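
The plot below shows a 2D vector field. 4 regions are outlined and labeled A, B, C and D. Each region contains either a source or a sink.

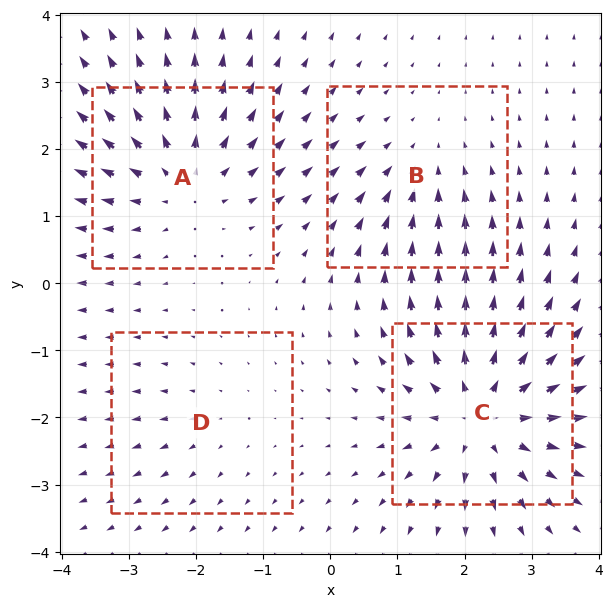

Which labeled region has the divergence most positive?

C

Divergence at each region's feature centre — A: about +5, B: about -3, C: about +7, D: about +2. Region C is most positive.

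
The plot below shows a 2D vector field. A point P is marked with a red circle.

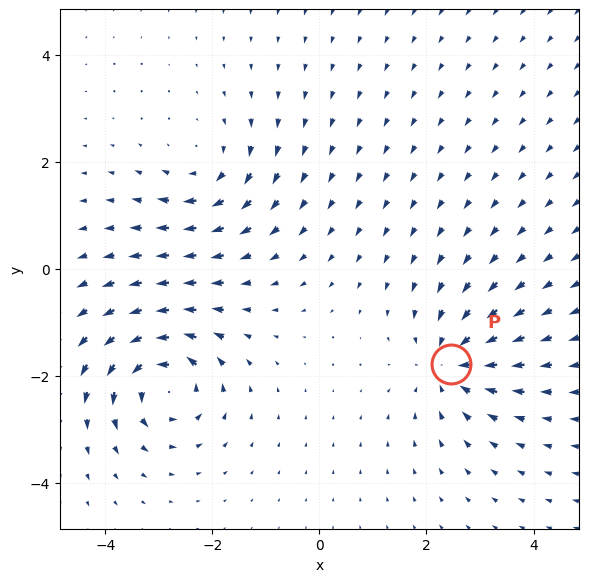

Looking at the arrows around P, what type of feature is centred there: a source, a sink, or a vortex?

sink

At P (2.5, -1.8) the arrows converge inward. Divergence about -5, curl ≈0 — negative divergence with near-zero curl is a sink.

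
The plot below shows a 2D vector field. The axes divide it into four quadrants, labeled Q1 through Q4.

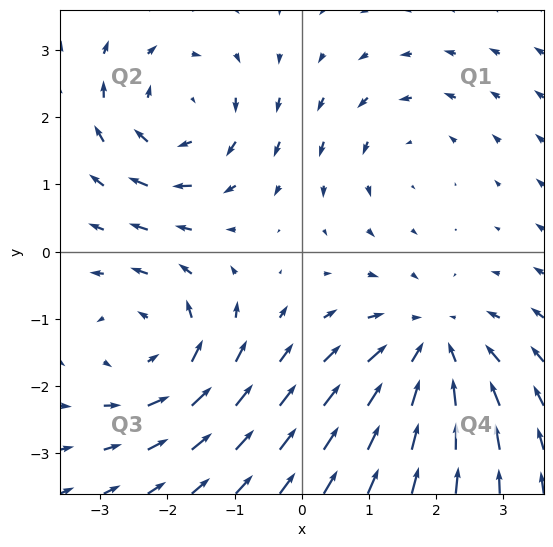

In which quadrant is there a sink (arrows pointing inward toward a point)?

The sink sits at approximately (1.9, -1.4), which lies in quadrant Q4. The divergence there is about -4, negative as expected for a sink.

Q4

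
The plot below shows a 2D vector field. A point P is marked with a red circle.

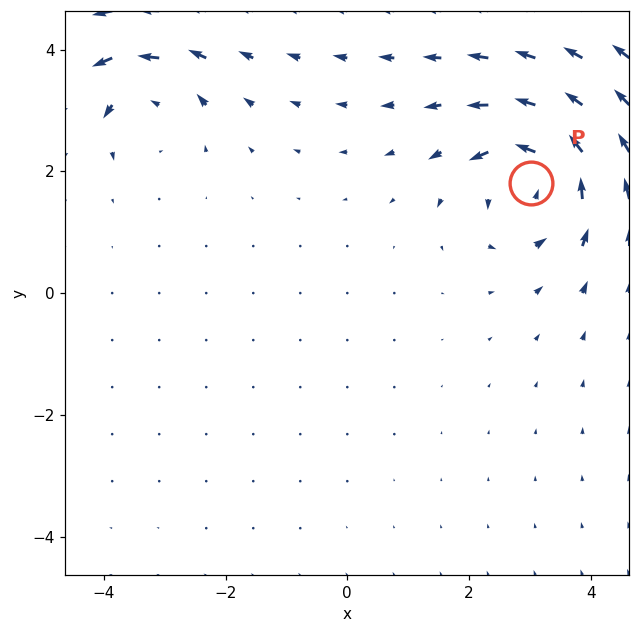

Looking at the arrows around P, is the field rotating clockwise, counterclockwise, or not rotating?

counterclockwise

Near P at (3.0, 1.8) the arrows circulate counterclockwise. The curl (z-component) there is about +6; positive curl means counterclockwise rotation.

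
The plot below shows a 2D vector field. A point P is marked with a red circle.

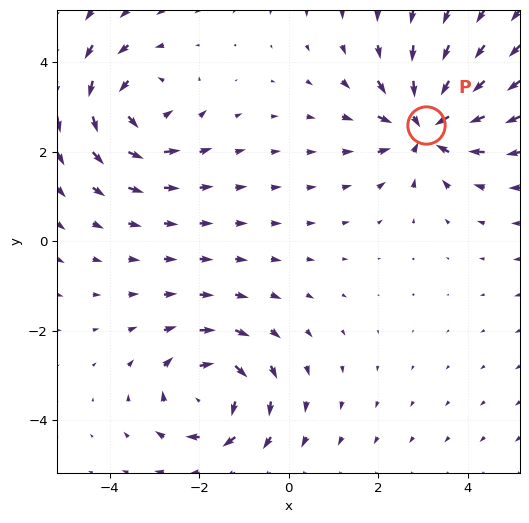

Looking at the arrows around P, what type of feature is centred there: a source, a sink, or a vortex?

sink

At P (3.1, 2.6) the arrows converge inward. Divergence about -5, curl ≈0 — negative divergence with near-zero curl is a sink.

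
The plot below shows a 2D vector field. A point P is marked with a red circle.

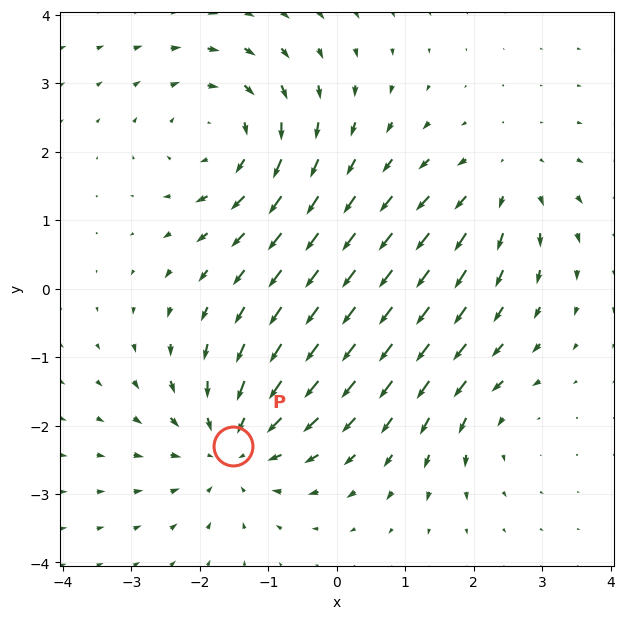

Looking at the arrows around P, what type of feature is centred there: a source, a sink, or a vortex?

sink

At P (-1.5, -2.3) the arrows converge inward. Divergence about -5, curl ≈0 — negative divergence with near-zero curl is a sink.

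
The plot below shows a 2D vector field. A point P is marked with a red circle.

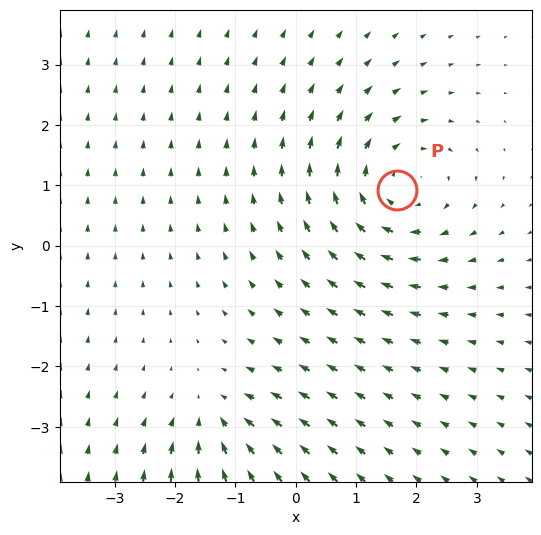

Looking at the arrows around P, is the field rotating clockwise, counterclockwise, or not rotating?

clockwise

Near P at (1.7, 0.9) the arrows circulate clockwise. The curl (z-component) there is about -4; negative curl means clockwise rotation.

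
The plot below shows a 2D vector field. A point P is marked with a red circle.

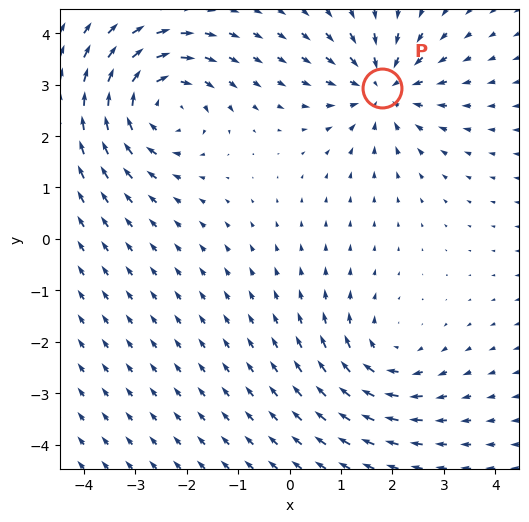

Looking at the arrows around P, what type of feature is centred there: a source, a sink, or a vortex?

At P (1.8, 2.9) the arrows converge inward. Divergence about -5, curl ≈0 — negative divergence with near-zero curl is a sink.

sink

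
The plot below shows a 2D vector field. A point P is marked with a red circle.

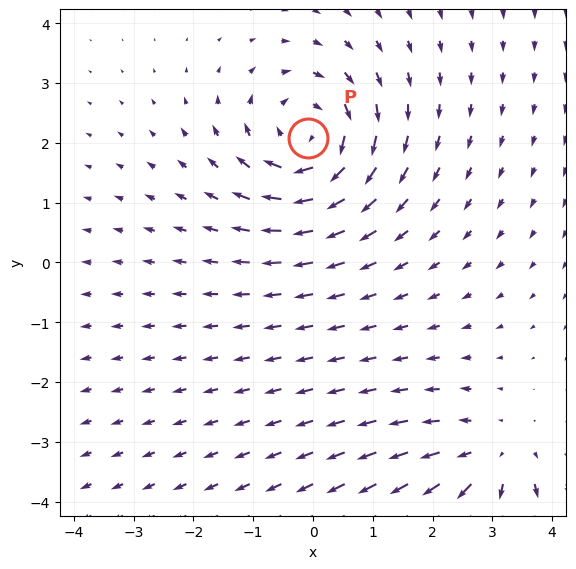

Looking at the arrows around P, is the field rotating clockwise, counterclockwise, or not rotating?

Near P at (-0.1, 2.1) the arrows circulate clockwise. The curl (z-component) there is about -5; negative curl means clockwise rotation.

clockwise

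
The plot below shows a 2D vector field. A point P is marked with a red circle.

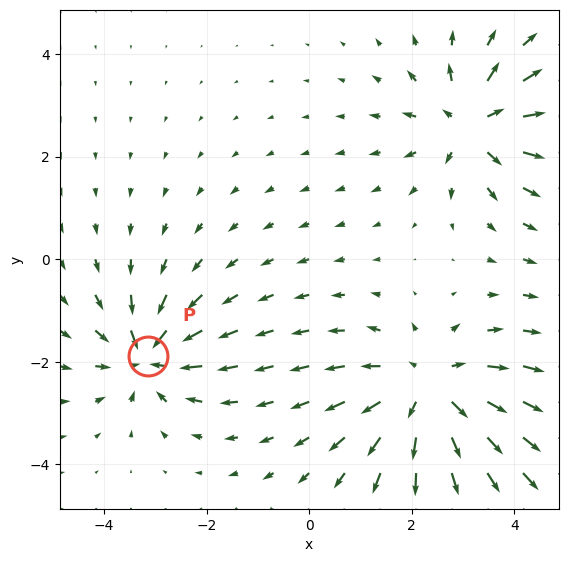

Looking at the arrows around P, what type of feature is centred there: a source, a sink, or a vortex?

At P (-3.1, -1.9) the arrows converge inward. Divergence about -4, curl ≈0 — negative divergence with near-zero curl is a sink.

sink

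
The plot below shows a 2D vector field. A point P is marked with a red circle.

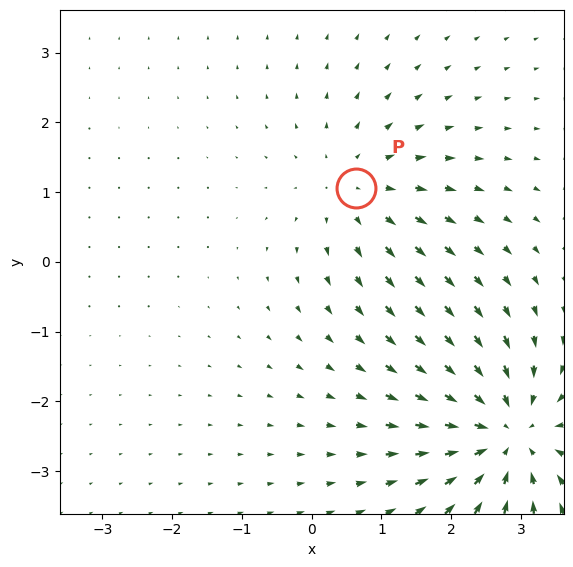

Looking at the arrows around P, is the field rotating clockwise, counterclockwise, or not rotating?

not rotating

Near P at (0.6, 1.1) the arrows show no circulation. The curl there is ≈0.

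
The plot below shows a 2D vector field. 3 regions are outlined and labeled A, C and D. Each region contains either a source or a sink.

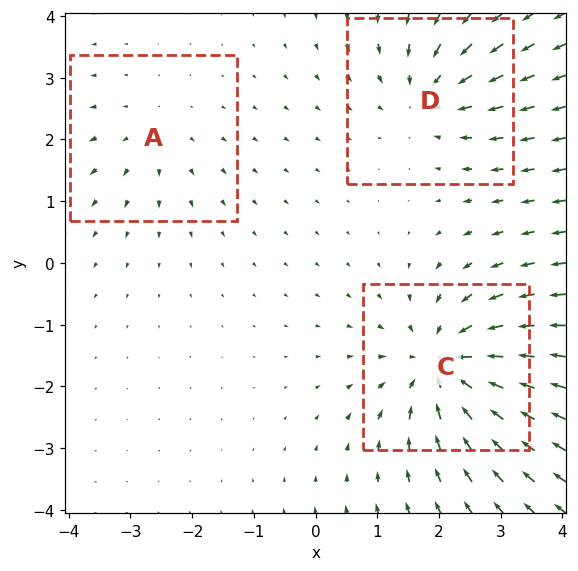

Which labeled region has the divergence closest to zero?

A

Divergence at each region's feature centre — A: about +2, C: about -5, D: about -3. Region A is closest to zero.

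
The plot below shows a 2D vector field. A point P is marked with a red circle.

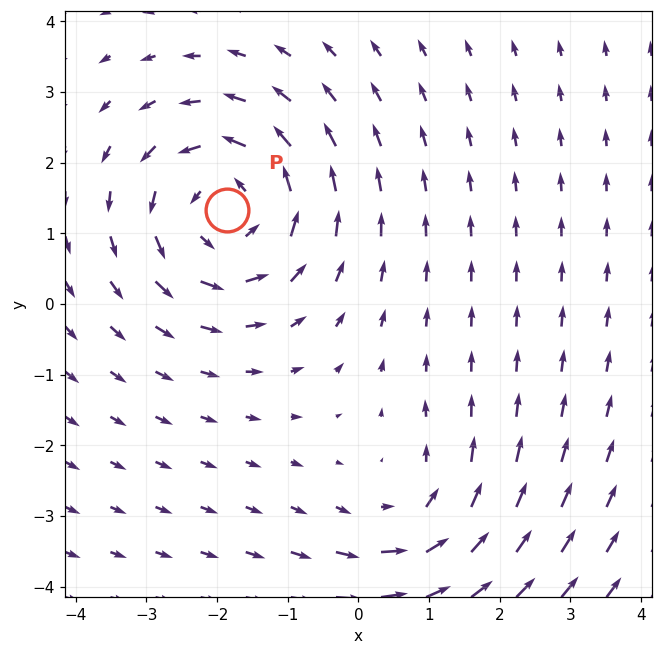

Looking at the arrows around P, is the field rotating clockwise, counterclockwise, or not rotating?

counterclockwise

Near P at (-1.9, 1.3) the arrows circulate counterclockwise. The curl (z-component) there is about +4; positive curl means counterclockwise rotation.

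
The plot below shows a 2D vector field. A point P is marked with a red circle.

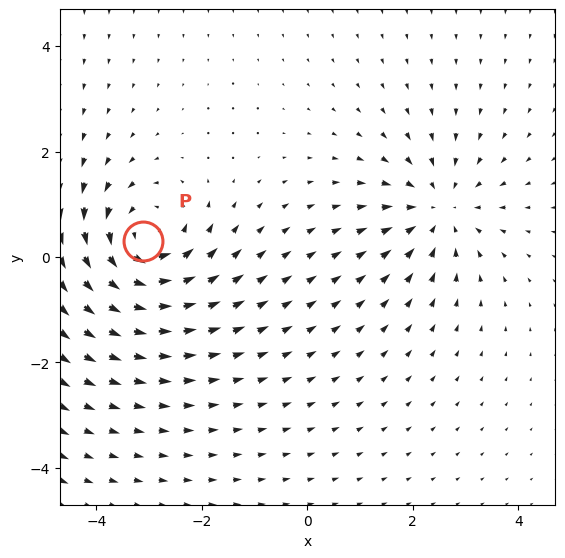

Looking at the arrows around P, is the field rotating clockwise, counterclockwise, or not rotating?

Near P at (-3.1, 0.3) the arrows circulate counterclockwise. The curl (z-component) there is about +5; positive curl means counterclockwise rotation.

counterclockwise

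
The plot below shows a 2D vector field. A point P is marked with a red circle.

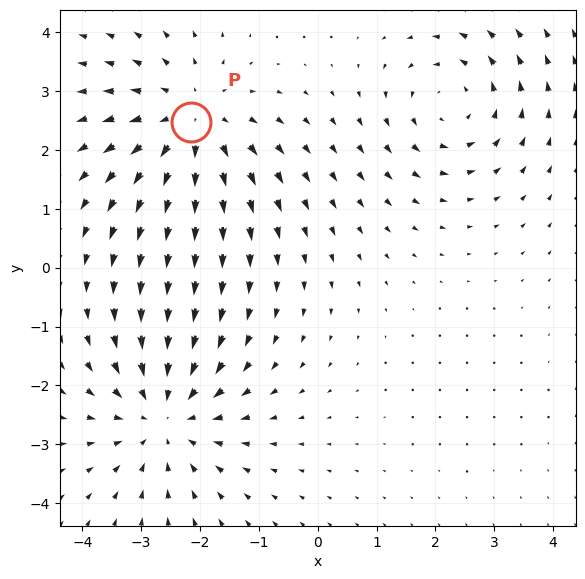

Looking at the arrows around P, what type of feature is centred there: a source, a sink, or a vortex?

source

At P (-2.2, 2.5) the arrows spread outward. Divergence about +3, curl ≈0 — positive divergence with near-zero curl is a source.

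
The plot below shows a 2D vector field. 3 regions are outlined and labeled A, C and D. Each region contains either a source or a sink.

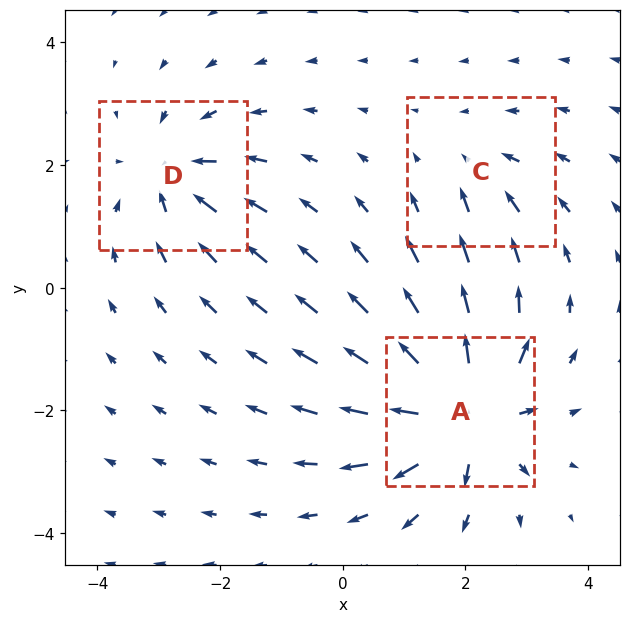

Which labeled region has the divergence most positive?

A

Divergence at each region's feature centre — A: about +7, C: about -2, D: about -4. Region A is most positive.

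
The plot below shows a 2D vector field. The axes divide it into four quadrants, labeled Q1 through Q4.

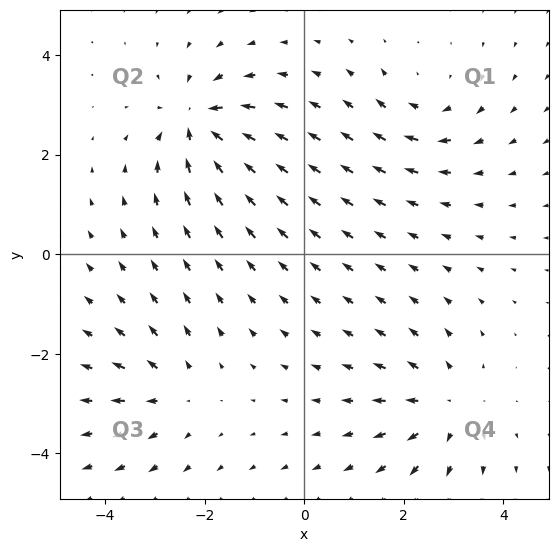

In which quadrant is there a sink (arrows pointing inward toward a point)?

Q2

The sink sits at approximately (-2.1, 2.6), which lies in quadrant Q2. The divergence there is about -6, negative as expected for a sink.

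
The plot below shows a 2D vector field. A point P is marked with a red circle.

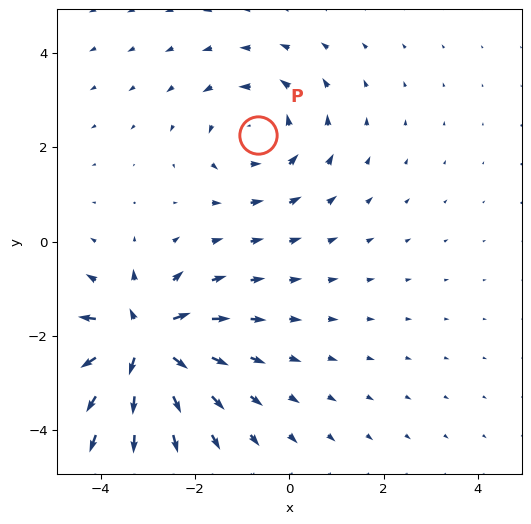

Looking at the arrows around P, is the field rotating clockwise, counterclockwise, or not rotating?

Near P at (-0.7, 2.3) the arrows circulate counterclockwise. The curl (z-component) there is about +3; positive curl means counterclockwise rotation.

counterclockwise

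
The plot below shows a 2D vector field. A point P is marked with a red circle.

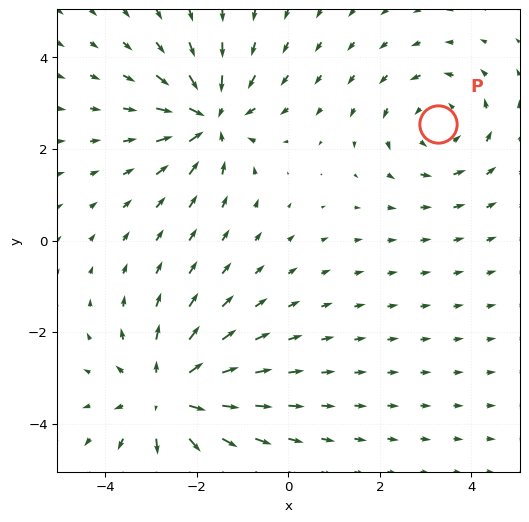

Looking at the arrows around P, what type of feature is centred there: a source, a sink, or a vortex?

At P (3.3, 2.5) the arrows circulate counterclockwise. Divergence ≈0, curl about +3 — near-zero divergence with nonzero curl is a vortex.

vortex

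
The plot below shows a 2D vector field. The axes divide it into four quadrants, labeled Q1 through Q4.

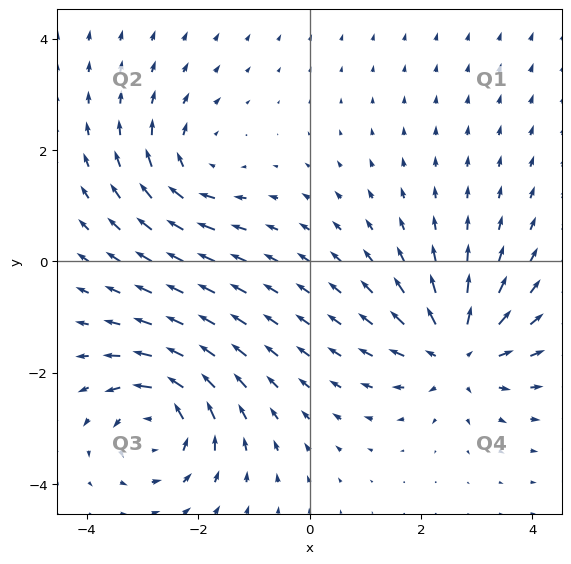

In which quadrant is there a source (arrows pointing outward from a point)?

The source sits at approximately (2.7, -1.6), which lies in quadrant Q4. The divergence there is about +5, positive as expected for a source.

Q4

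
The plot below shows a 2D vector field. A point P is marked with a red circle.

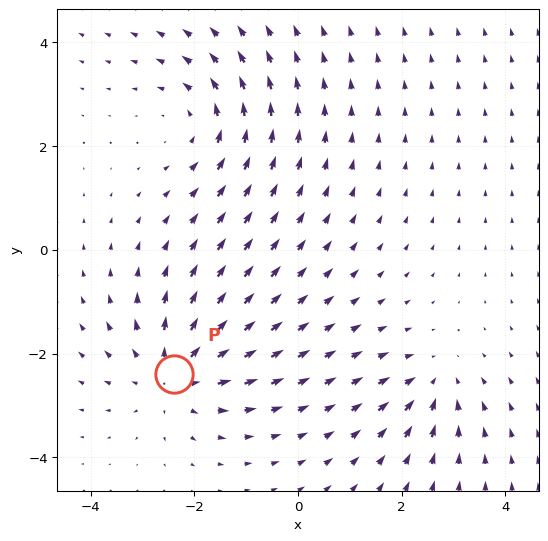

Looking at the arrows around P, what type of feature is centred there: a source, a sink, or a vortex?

At P (-2.4, -2.4) the arrows spread outward. Divergence about +4, curl ≈0 — positive divergence with near-zero curl is a source.

source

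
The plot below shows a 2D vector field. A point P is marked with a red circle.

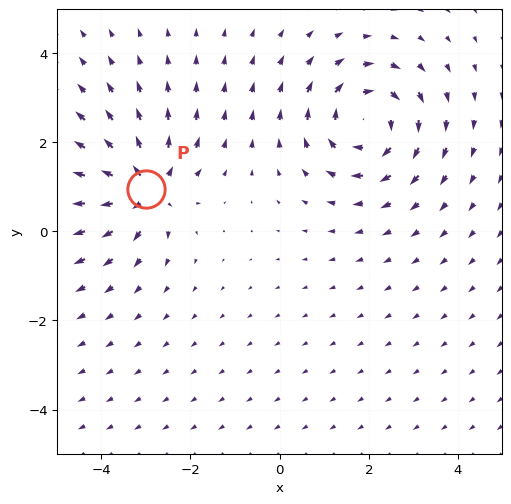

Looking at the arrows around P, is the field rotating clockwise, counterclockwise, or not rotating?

Near P at (-3.0, 0.9) the arrows show no circulation. The curl there is ≈0.

not rotating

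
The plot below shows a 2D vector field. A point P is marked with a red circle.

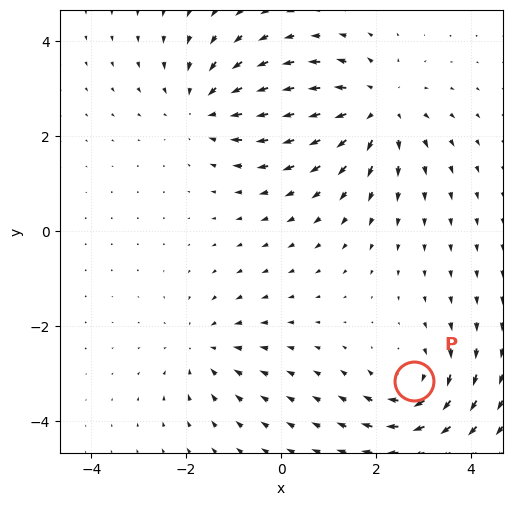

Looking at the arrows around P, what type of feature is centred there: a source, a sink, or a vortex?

vortex

At P (2.8, -3.2) the arrows circulate clockwise. Divergence ≈0, curl about -4 — near-zero divergence with nonzero curl is a vortex.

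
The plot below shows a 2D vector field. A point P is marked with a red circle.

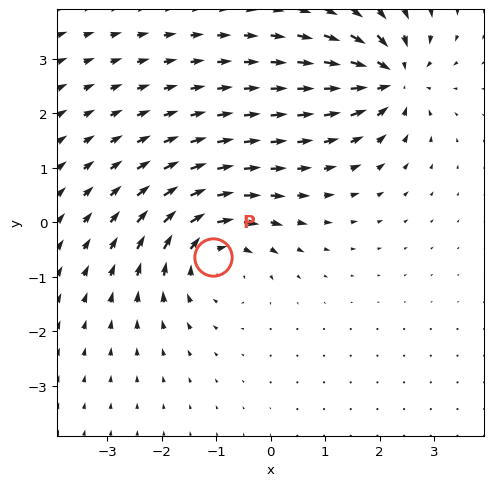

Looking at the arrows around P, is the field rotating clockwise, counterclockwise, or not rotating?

clockwise

Near P at (-1.1, -0.6) the arrows circulate clockwise. The curl (z-component) there is about -4; negative curl means clockwise rotation.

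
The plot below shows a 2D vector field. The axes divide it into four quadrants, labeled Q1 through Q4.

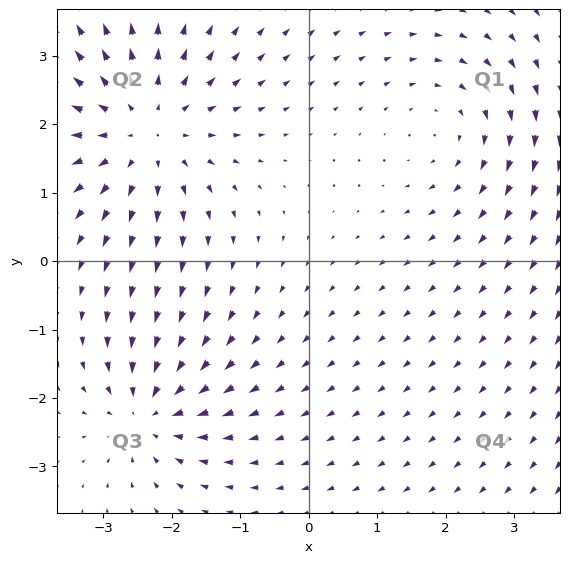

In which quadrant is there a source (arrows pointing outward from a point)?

The source sits at approximately (-2.4, 1.9), which lies in quadrant Q2. The divergence there is about +4, positive as expected for a source.

Q2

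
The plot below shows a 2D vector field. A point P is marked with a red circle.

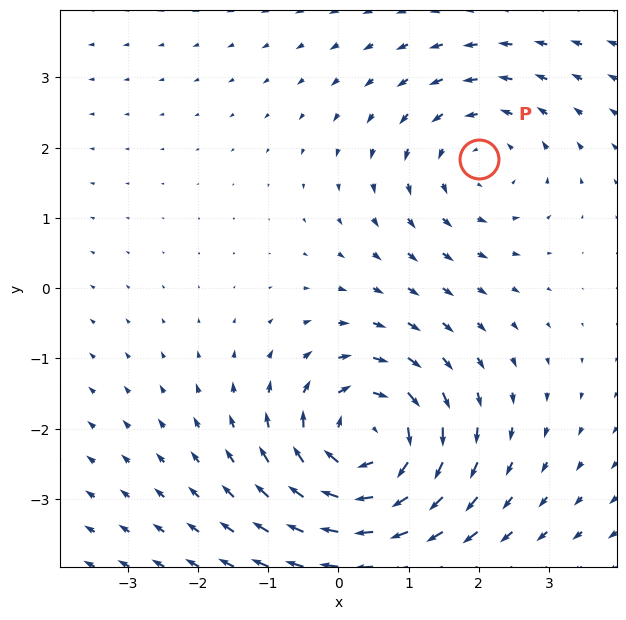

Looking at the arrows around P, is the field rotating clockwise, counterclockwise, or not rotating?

Near P at (2.0, 1.8) the arrows circulate counterclockwise. The curl (z-component) there is about +3; positive curl means counterclockwise rotation.

counterclockwise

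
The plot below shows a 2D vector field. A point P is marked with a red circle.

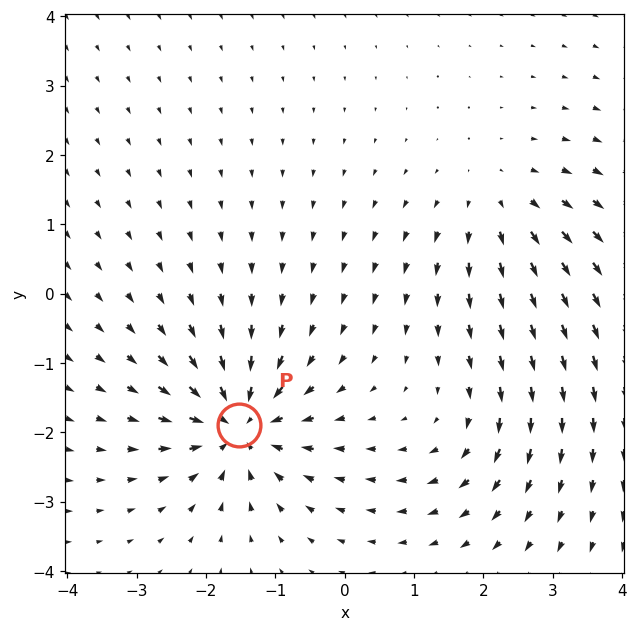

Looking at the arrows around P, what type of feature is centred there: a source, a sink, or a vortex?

At P (-1.5, -1.9) the arrows converge inward. Divergence about -6, curl ≈0 — negative divergence with near-zero curl is a sink.

sink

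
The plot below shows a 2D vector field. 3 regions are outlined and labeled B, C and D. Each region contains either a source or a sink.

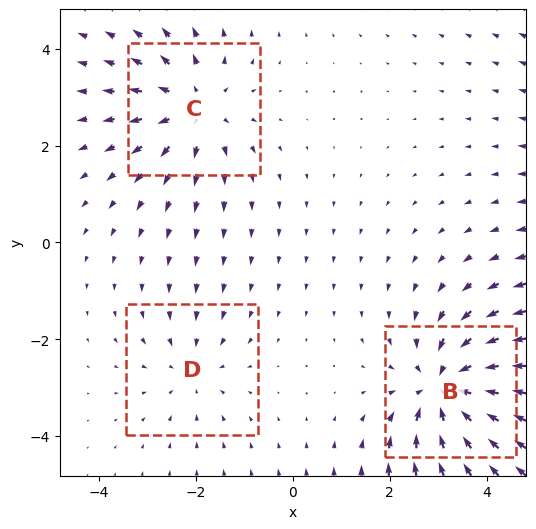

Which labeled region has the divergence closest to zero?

Divergence at each region's feature centre — B: about -4, C: about +3, D: about -2. Region D is closest to zero.

D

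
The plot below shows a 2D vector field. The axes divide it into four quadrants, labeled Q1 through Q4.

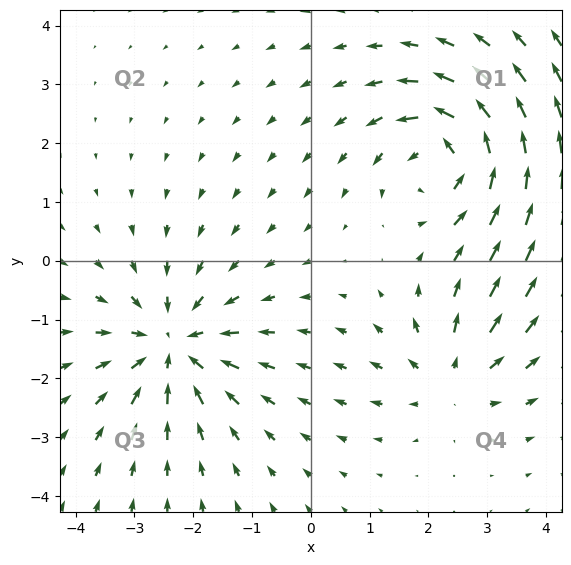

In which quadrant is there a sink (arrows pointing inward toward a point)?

The sink sits at approximately (-2.3, -1.4), which lies in quadrant Q3. The divergence there is about -4, negative as expected for a sink.

Q3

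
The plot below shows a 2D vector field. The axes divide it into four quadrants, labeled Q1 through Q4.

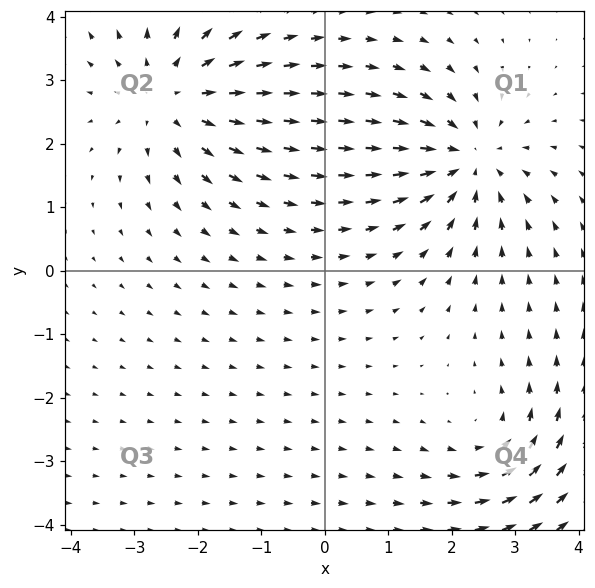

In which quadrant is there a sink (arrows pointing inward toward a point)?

Q1

The sink sits at approximately (2.2, 1.7), which lies in quadrant Q1. The divergence there is about -5, negative as expected for a sink.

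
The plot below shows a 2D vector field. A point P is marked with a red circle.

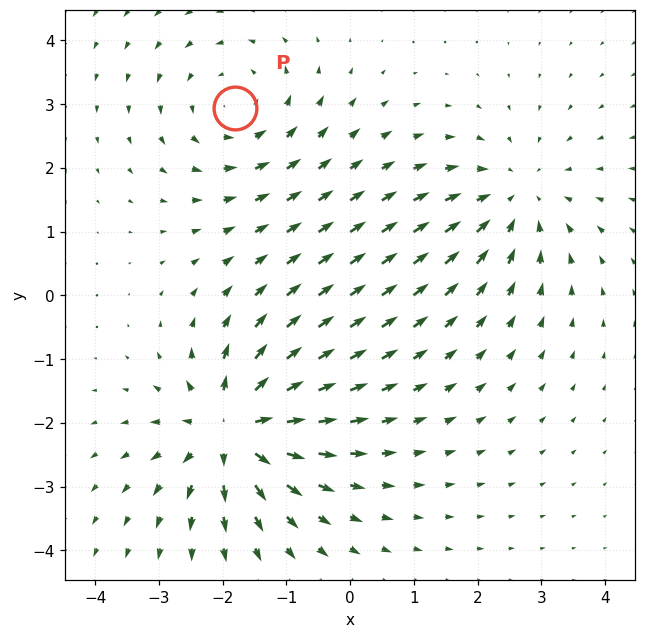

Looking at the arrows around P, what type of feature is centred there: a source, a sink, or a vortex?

vortex

At P (-1.8, 2.9) the arrows circulate counterclockwise. Divergence ≈0, curl about +3 — near-zero divergence with nonzero curl is a vortex.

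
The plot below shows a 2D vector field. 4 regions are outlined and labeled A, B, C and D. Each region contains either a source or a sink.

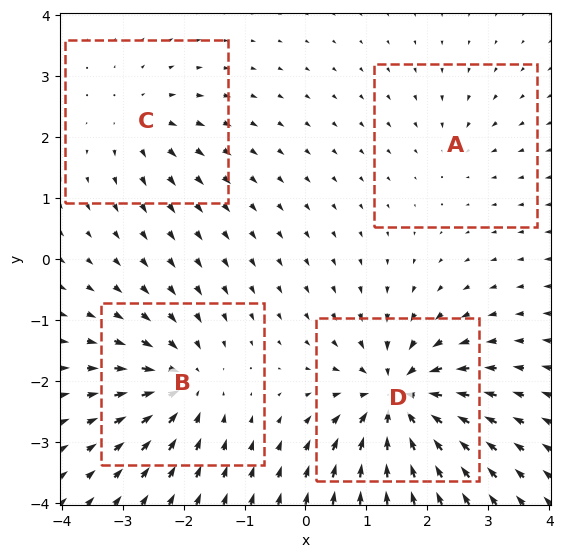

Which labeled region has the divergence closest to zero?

Divergence at each region's feature centre — A: about -3, B: about -6, C: about +4, D: about -9. Region A is closest to zero.

A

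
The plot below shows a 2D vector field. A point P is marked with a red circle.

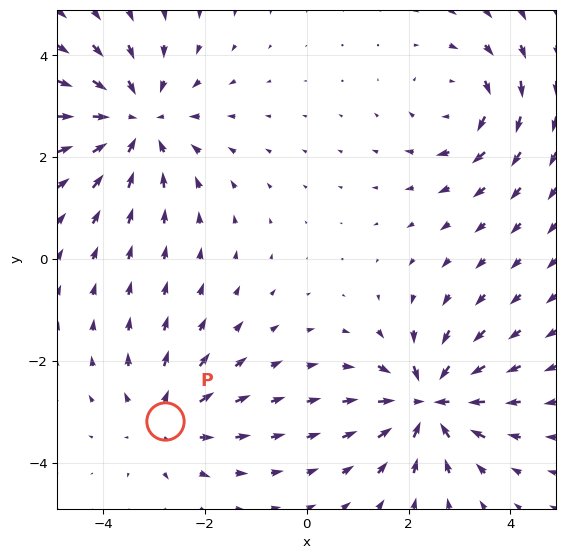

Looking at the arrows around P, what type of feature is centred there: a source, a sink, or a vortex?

At P (-2.8, -3.2) the arrows spread outward. Divergence about +3, curl ≈0 — positive divergence with near-zero curl is a source.

source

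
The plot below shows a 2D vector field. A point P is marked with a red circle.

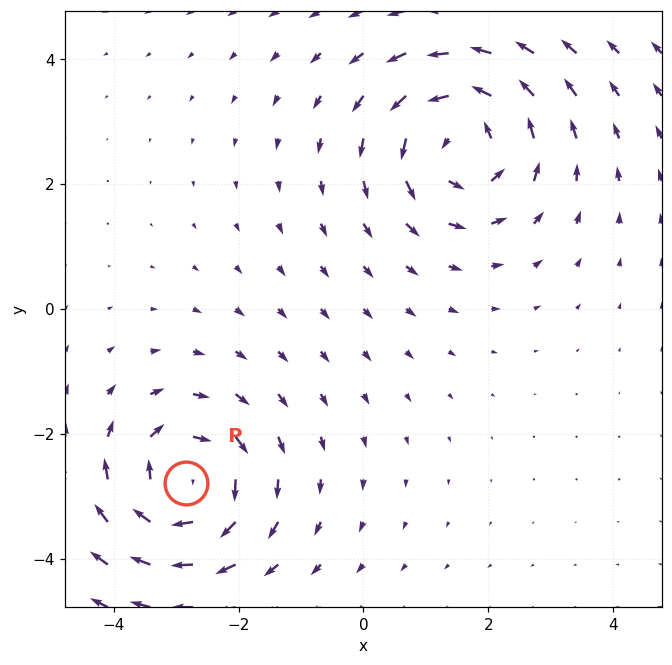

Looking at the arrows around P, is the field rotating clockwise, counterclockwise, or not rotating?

clockwise

Near P at (-2.8, -2.8) the arrows circulate clockwise. The curl (z-component) there is about -5; negative curl means clockwise rotation.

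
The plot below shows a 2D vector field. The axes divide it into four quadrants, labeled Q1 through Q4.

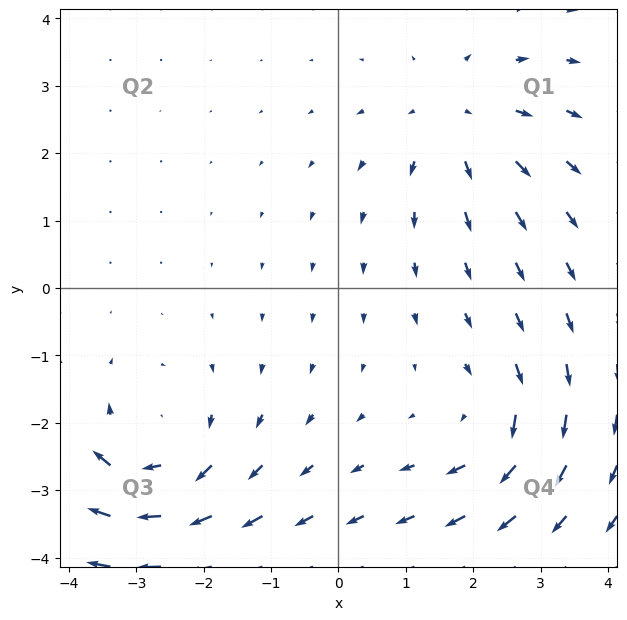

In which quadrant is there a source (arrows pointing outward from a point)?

Q1

The source sits at approximately (1.8, 2.5), which lies in quadrant Q1. The divergence there is about +3, positive as expected for a source.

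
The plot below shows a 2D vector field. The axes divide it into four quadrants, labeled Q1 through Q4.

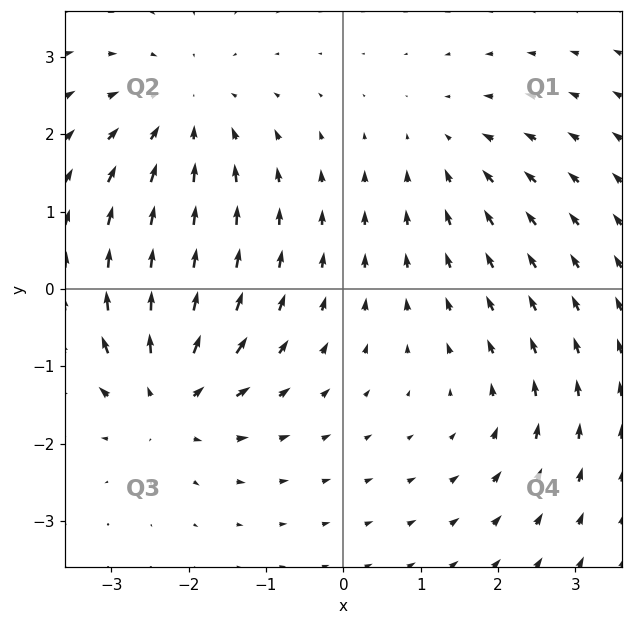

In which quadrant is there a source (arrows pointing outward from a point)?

The source sits at approximately (-2.3, -1.4), which lies in quadrant Q3. The divergence there is about +6, positive as expected for a source.

Q3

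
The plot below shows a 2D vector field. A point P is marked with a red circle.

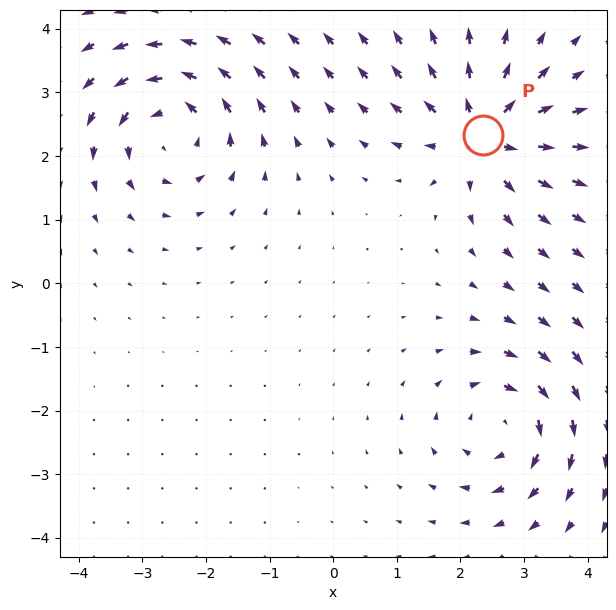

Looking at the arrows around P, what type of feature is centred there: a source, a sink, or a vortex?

At P (2.4, 2.3) the arrows spread outward. Divergence about +5, curl ≈0 — positive divergence with near-zero curl is a source.

source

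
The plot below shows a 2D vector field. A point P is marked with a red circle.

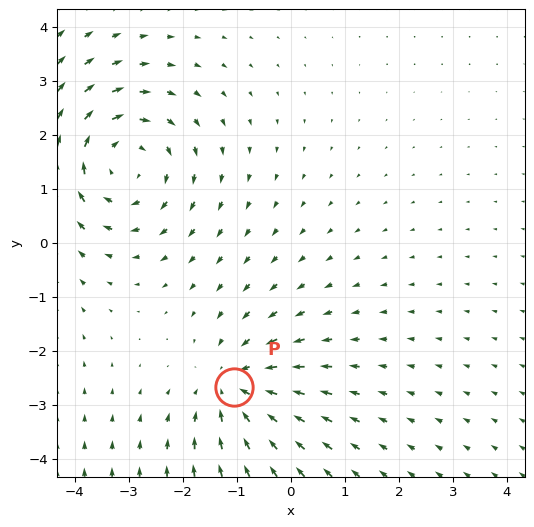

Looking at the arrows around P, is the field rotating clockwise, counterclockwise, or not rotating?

Near P at (-1.0, -2.7) the arrows show no circulation. The curl there is ≈0.

not rotating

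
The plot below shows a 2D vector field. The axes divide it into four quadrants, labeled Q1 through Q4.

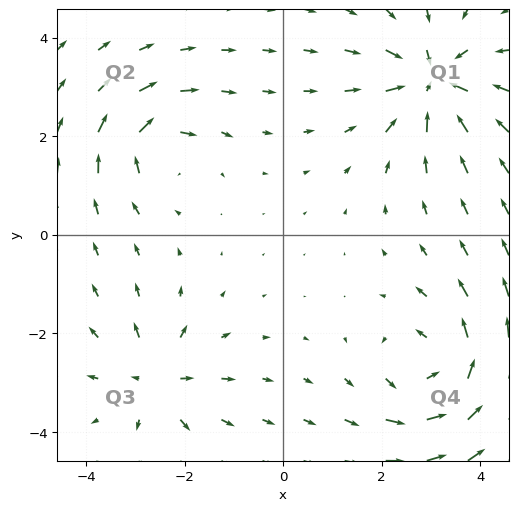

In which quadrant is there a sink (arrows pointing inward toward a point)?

The sink sits at approximately (3.0, 3.1), which lies in quadrant Q1. The divergence there is about -5, negative as expected for a sink.

Q1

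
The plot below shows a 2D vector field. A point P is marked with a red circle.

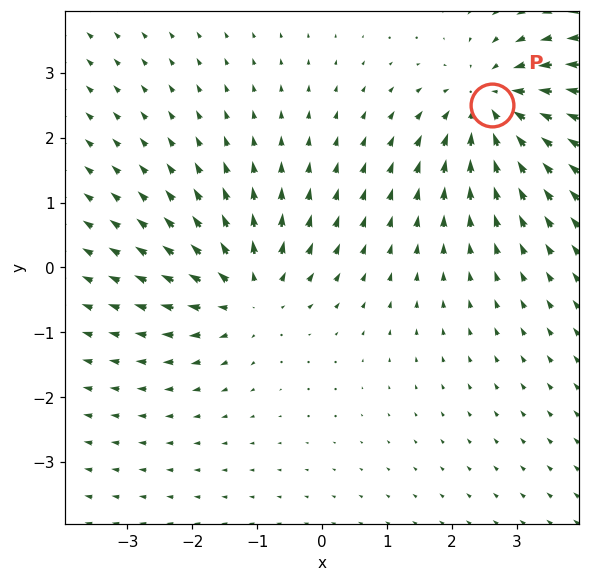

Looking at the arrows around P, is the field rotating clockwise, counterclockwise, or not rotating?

not rotating

Near P at (2.6, 2.5) the arrows show no circulation. The curl there is ≈0.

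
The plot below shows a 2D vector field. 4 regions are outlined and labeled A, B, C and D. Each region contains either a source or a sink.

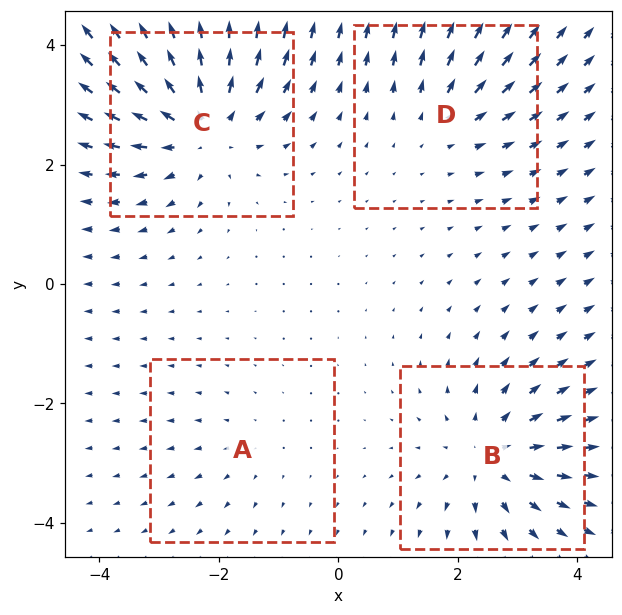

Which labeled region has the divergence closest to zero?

A

Divergence at each region's feature centre — A: about +2, B: about +5, C: about +6, D: about +3. Region A is closest to zero.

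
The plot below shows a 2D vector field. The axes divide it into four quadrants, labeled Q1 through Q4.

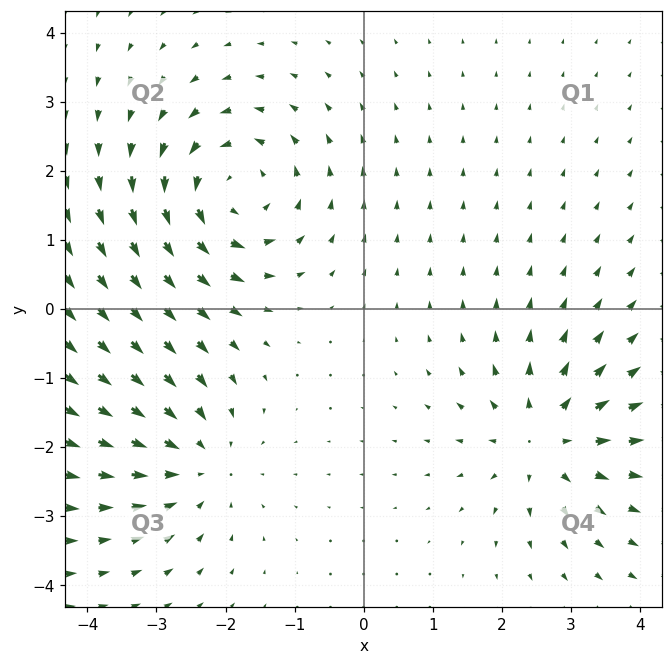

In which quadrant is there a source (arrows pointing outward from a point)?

Q4

The source sits at approximately (2.6, -1.9), which lies in quadrant Q4. The divergence there is about +4, positive as expected for a source.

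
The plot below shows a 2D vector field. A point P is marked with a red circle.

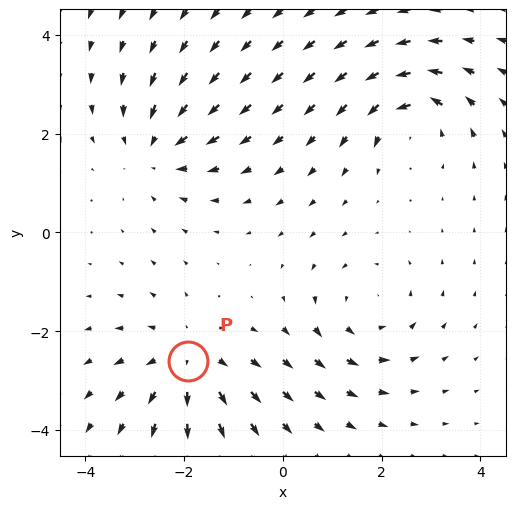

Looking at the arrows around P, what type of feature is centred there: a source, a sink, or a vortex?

At P (-1.9, -2.6) the arrows spread outward. Divergence about +4, curl ≈0 — positive divergence with near-zero curl is a source.

source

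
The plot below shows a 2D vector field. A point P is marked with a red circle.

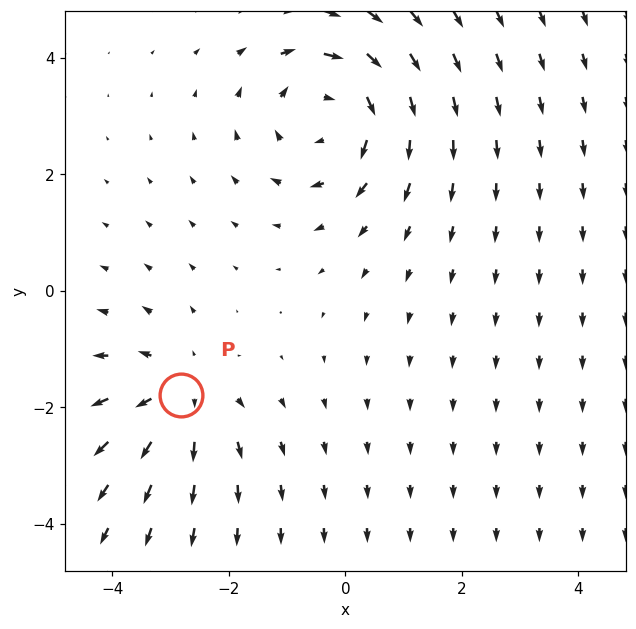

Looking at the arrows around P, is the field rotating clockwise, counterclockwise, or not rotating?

Near P at (-2.8, -1.8) the arrows show no circulation. The curl there is ≈0.

not rotating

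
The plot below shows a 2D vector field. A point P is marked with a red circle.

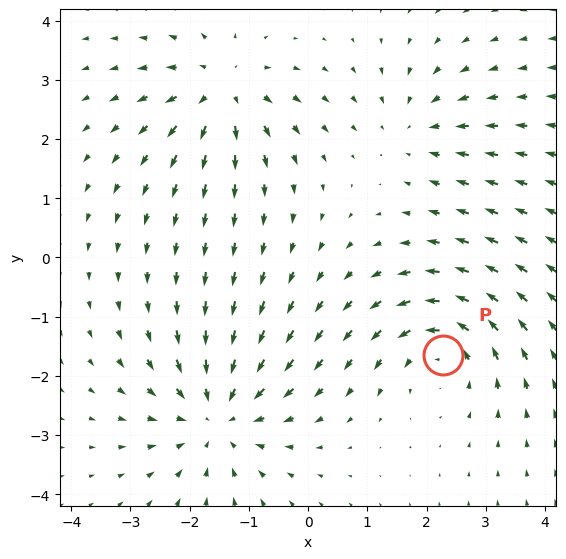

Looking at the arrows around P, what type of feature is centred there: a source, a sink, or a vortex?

vortex

At P (2.3, -1.6) the arrows circulate counterclockwise. Divergence ≈0, curl about +4 — near-zero divergence with nonzero curl is a vortex.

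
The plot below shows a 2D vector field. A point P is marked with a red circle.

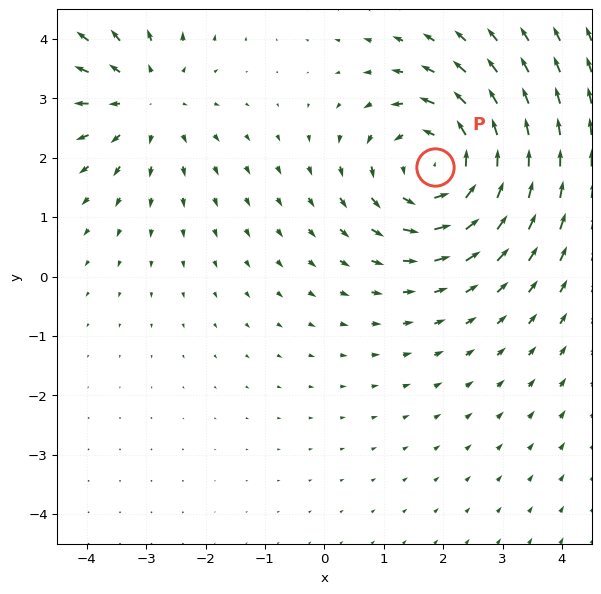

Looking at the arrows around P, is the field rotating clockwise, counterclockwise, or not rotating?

Near P at (1.9, 1.8) the arrows circulate counterclockwise. The curl (z-component) there is about +5; positive curl means counterclockwise rotation.

counterclockwise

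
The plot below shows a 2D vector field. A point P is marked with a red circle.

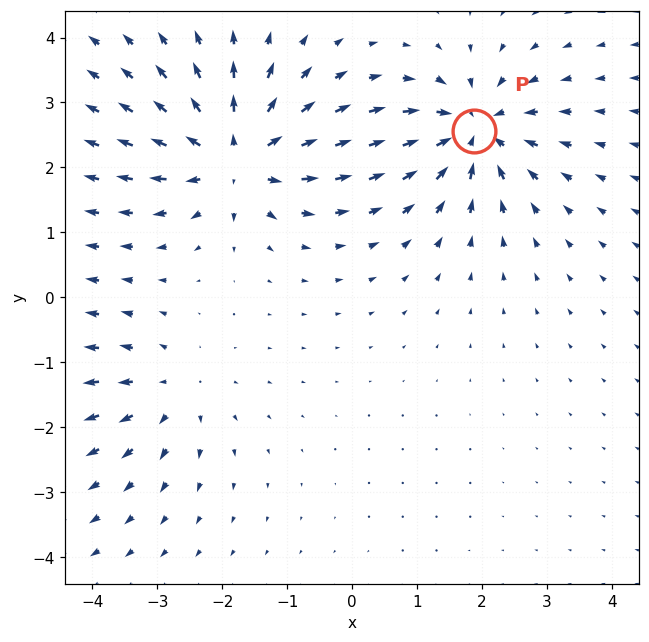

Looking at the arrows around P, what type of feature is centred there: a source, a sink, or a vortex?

sink

At P (1.9, 2.6) the arrows converge inward. Divergence about -6, curl ≈0 — negative divergence with near-zero curl is a sink.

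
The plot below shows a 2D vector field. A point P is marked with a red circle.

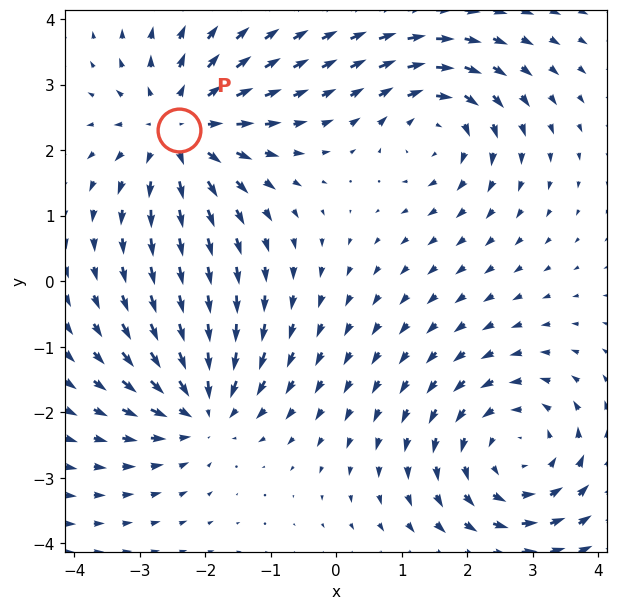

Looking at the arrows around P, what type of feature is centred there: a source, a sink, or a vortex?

At P (-2.4, 2.3) the arrows spread outward. Divergence about +5, curl ≈0 — positive divergence with near-zero curl is a source.

source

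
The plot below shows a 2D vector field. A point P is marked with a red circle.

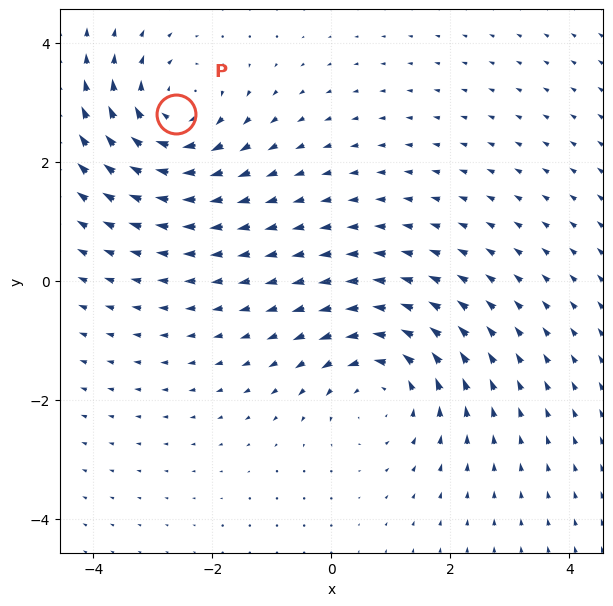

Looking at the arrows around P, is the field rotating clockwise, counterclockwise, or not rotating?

Near P at (-2.6, 2.8) the arrows circulate clockwise. The curl (z-component) there is about -4; negative curl means clockwise rotation.

clockwise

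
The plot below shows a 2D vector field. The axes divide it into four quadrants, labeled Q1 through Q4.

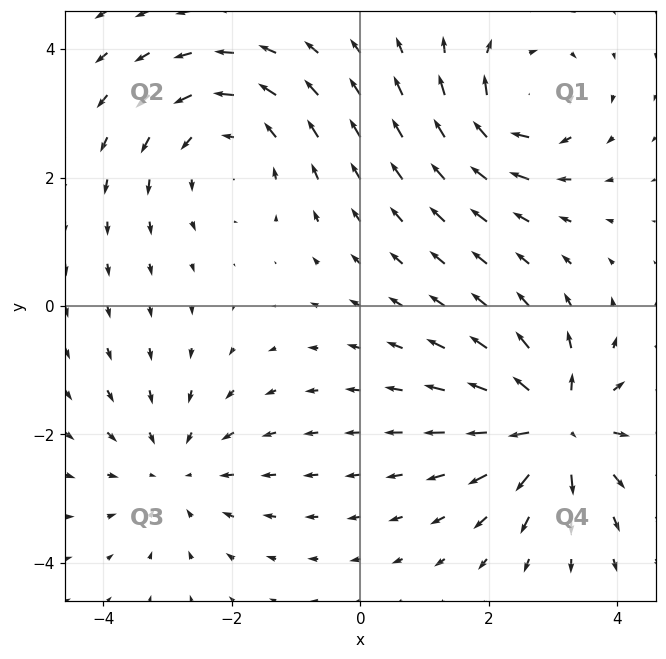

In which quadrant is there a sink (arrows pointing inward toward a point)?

The sink sits at approximately (-2.9, -2.6), which lies in quadrant Q3. The divergence there is about -3, negative as expected for a sink.

Q3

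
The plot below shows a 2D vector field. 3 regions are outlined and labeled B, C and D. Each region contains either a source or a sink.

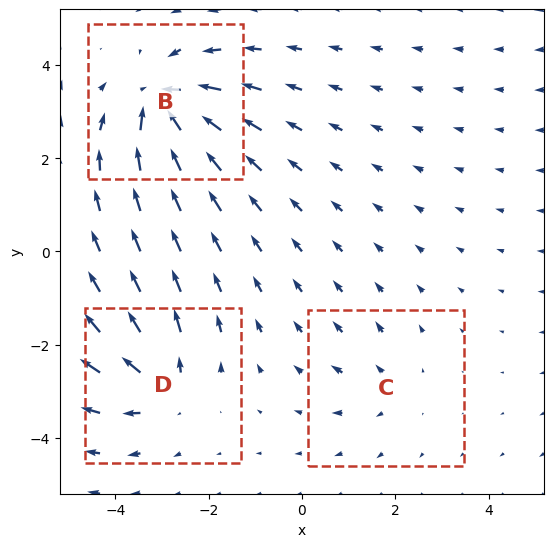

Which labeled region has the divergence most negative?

B

Divergence at each region's feature centre — B: about -6, C: about +2, D: about +4. Region B is most negative.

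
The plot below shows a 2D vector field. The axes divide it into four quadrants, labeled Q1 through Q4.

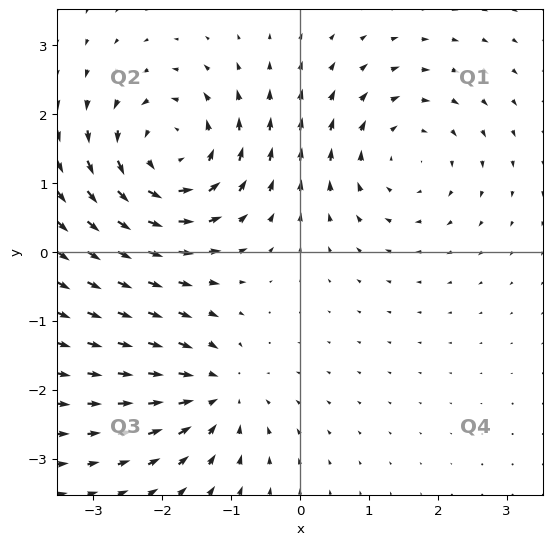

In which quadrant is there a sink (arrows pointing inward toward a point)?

Q3

The sink sits at approximately (-1.2, -2.1), which lies in quadrant Q3. The divergence there is about -4, negative as expected for a sink.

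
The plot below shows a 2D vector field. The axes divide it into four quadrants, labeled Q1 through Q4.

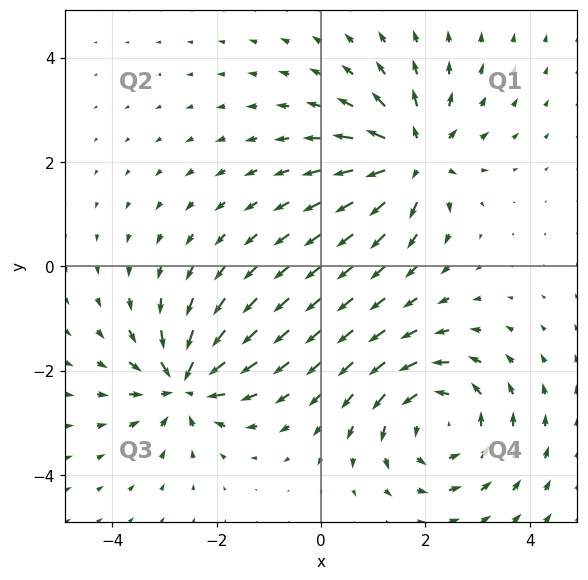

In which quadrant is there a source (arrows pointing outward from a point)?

The source sits at approximately (1.8, 2.1), which lies in quadrant Q1. The divergence there is about +5, positive as expected for a source.

Q1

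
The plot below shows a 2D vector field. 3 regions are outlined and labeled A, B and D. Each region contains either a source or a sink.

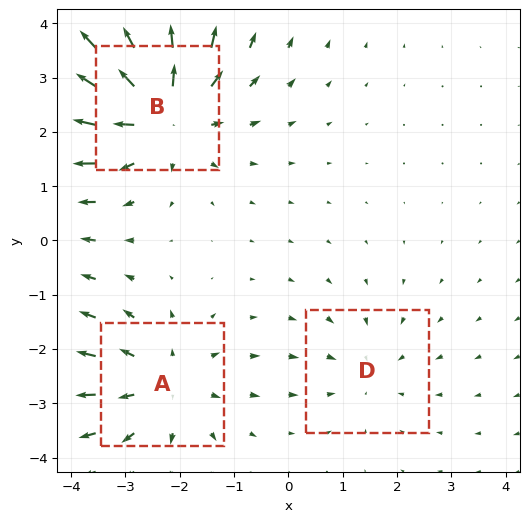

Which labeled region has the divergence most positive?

Divergence at each region's feature centre — A: about +3, B: about +5, D: about -2. Region B is most positive.

B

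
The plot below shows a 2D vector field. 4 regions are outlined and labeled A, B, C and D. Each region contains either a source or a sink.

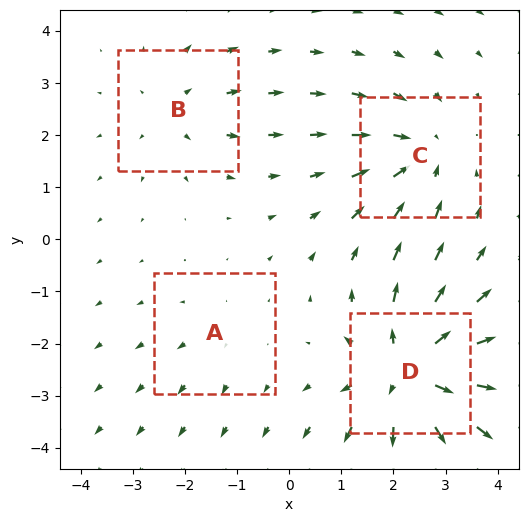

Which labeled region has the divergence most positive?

D

Divergence at each region's feature centre — A: about +2, B: about +3, C: about -4, D: about +7. Region D is most positive.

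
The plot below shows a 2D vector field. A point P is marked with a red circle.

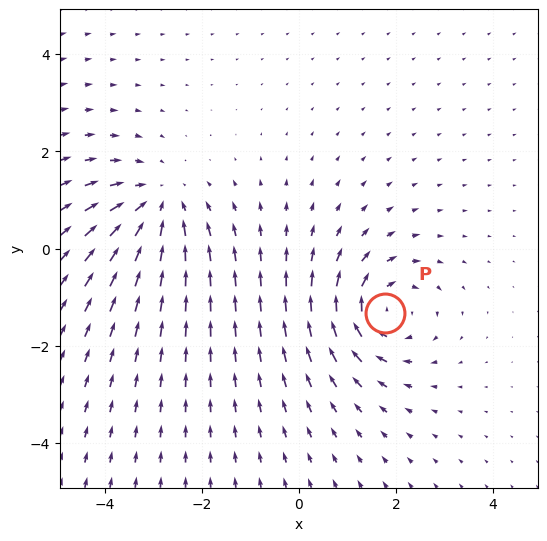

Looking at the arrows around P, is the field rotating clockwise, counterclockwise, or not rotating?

Near P at (1.8, -1.3) the arrows circulate clockwise. The curl (z-component) there is about -5; negative curl means clockwise rotation.

clockwise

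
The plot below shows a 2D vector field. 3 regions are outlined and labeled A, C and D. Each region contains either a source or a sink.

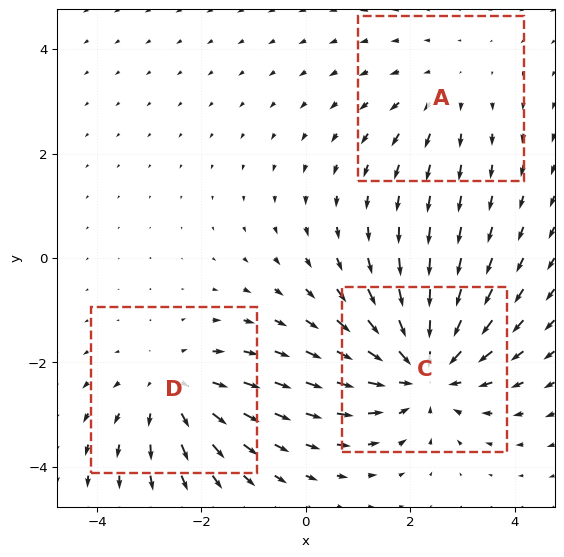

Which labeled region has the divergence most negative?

C

Divergence at each region's feature centre — A: about +2, C: about -4, D: about +3. Region C is most negative.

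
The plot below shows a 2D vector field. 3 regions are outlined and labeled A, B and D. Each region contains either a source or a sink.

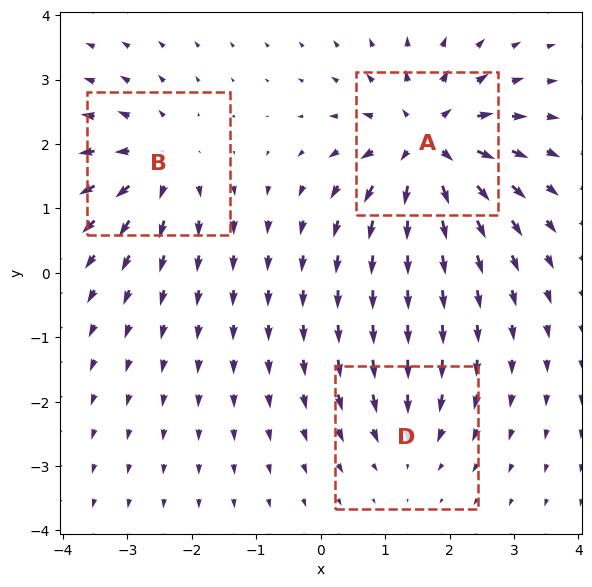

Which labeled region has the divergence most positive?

Divergence at each region's feature centre — A: about +6, B: about +4, D: about -2. Region A is most positive.

A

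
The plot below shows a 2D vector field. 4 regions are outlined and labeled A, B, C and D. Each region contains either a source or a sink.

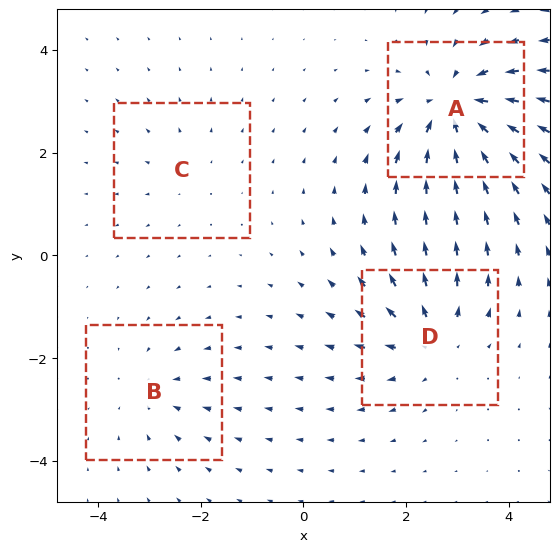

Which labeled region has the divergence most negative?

Divergence at each region's feature centre — A: about -7, B: about -3, C: about +2, D: about +5. Region A is most negative.

A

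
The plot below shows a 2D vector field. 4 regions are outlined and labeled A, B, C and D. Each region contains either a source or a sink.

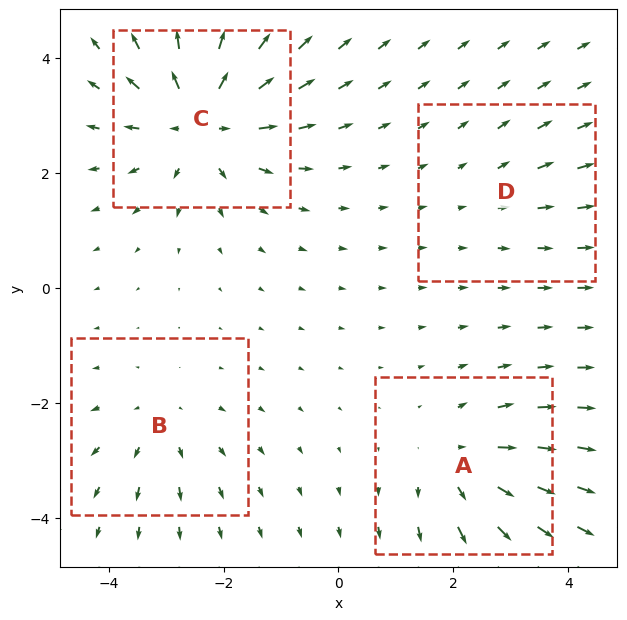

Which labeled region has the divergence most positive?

Divergence at each region's feature centre — A: about +5, B: about +3, C: about +7, D: about +2. Region C is most positive.

C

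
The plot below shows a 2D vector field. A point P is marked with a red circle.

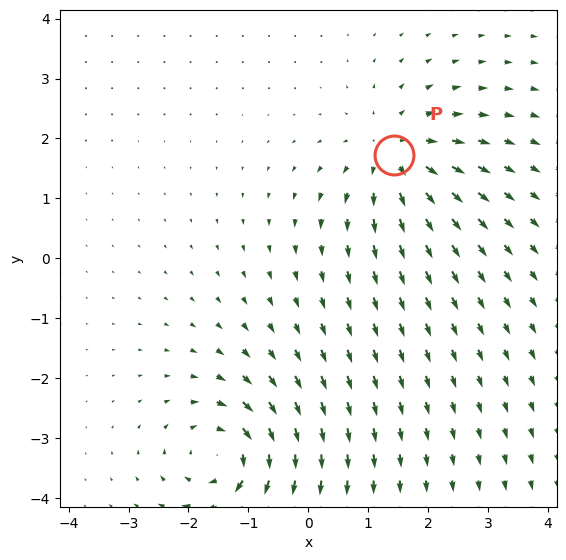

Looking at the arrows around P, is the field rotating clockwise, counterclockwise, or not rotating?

Near P at (1.4, 1.7) the arrows show no circulation. The curl there is ≈0.

not rotating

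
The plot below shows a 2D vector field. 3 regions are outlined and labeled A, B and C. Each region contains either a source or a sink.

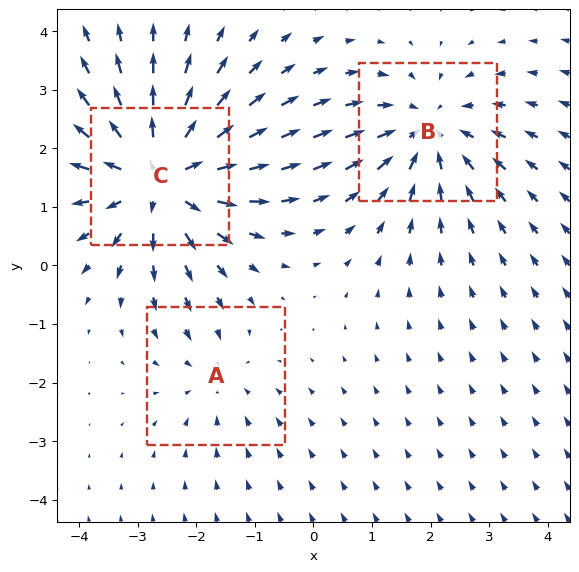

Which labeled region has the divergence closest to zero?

A

Divergence at each region's feature centre — A: about -2, B: about -3, C: about +4. Region A is closest to zero.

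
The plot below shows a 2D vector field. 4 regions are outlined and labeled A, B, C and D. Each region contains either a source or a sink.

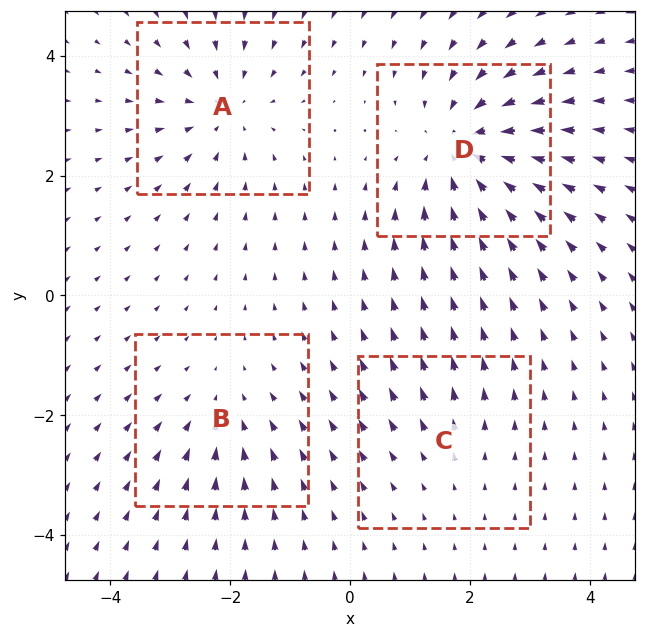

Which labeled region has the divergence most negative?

Divergence at each region's feature centre — A: about -4, B: about -3, C: about +2, D: about -6. Region D is most negative.

D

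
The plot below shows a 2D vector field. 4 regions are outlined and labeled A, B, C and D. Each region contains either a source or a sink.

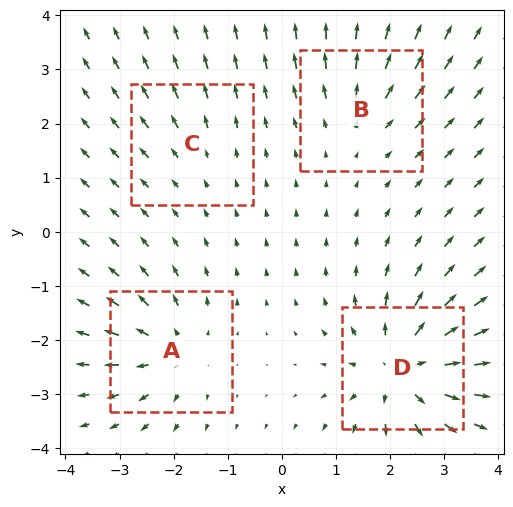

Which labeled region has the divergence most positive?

Divergence at each region's feature centre — A: about +5, B: about +4, C: about +2, D: about +8. Region D is most positive.

D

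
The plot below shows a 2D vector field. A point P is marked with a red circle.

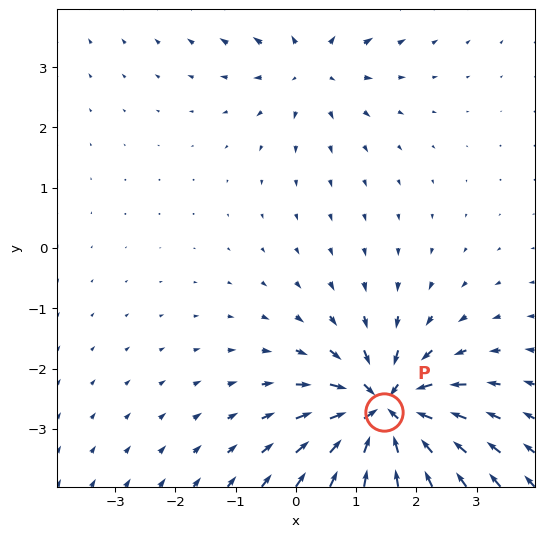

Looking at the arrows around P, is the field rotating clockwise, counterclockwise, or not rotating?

Near P at (1.5, -2.7) the arrows show no circulation. The curl there is ≈0.

not rotating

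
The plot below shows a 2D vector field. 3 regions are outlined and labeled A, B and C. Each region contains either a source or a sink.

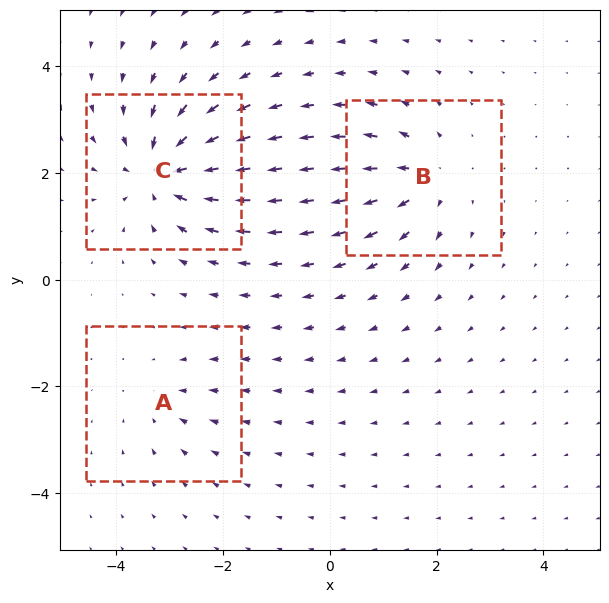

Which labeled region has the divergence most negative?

Divergence at each region's feature centre — A: about -2, B: about +4, C: about -5. Region C is most negative.

C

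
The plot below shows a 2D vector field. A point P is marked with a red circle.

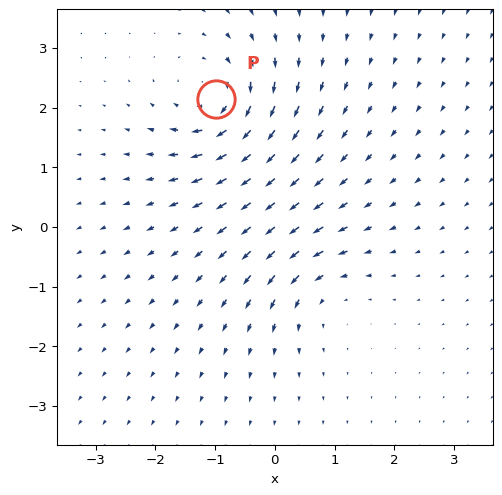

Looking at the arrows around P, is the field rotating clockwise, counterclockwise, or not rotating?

clockwise

Near P at (-1.0, 2.1) the arrows circulate clockwise. The curl (z-component) there is about -5; negative curl means clockwise rotation.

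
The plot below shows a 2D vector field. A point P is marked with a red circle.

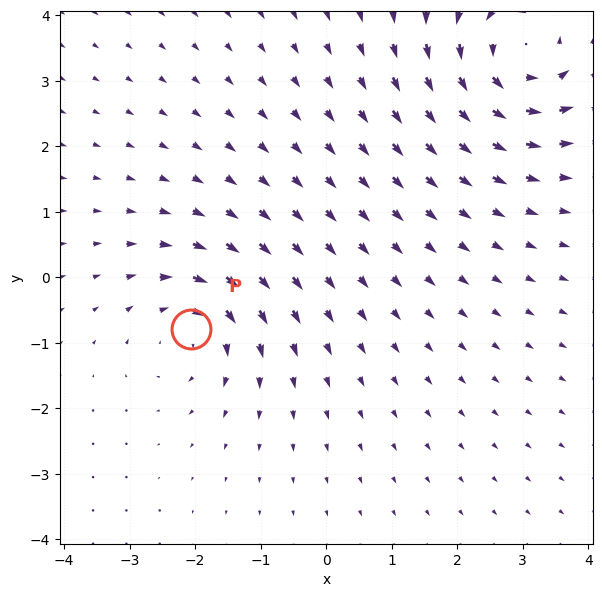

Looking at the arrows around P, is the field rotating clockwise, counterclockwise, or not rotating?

clockwise

Near P at (-2.1, -0.8) the arrows circulate clockwise. The curl (z-component) there is about -3; negative curl means clockwise rotation.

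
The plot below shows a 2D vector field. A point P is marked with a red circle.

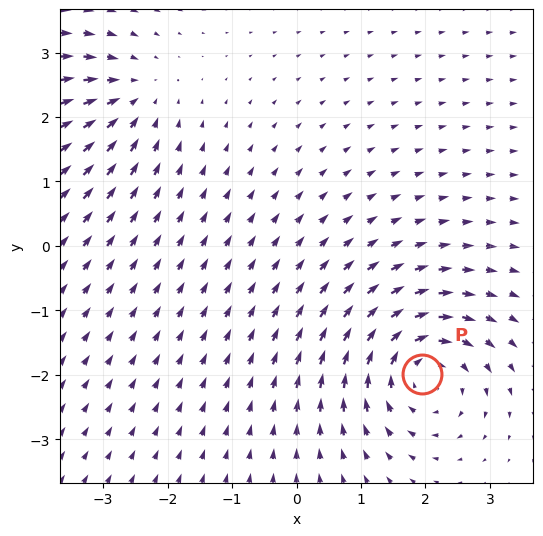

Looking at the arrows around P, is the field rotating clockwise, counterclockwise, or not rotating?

Near P at (1.9, -2.0) the arrows circulate clockwise. The curl (z-component) there is about -5; negative curl means clockwise rotation.

clockwise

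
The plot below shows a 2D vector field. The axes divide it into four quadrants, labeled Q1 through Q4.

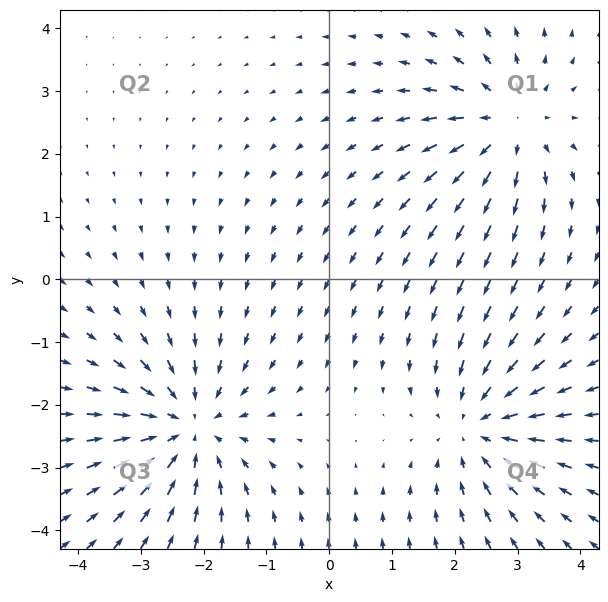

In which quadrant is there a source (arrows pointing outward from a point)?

Q1

The source sits at approximately (2.9, 2.5), which lies in quadrant Q1. The divergence there is about +4, positive as expected for a source.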